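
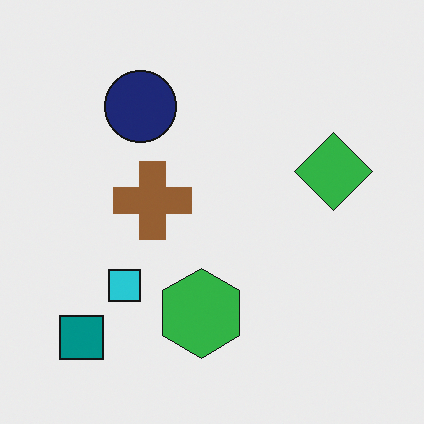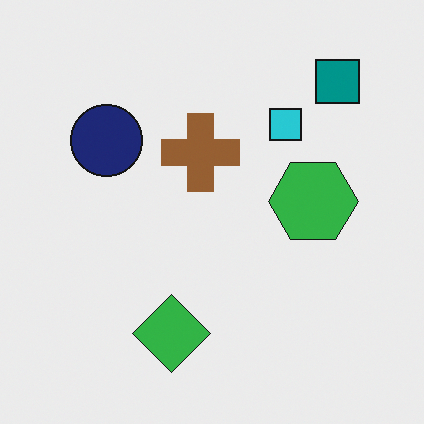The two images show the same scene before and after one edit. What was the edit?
It was transposed (reflected across the top-left ↔ bottom-right diagonal).

Shapes have swapped their row and column positions — what was in the top-right is now in the bottom-left — a diagonal reflection.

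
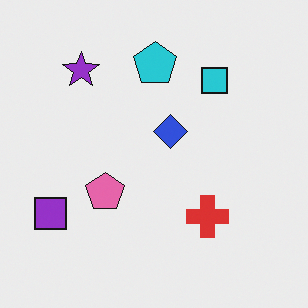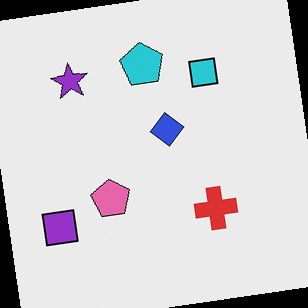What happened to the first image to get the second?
The second image is the first rotated counter-clockwise by a few degrees.

Every shape is tilted by the same angle and the image corners show triangular fill wedges — a whole-image rotation by a non-right angle.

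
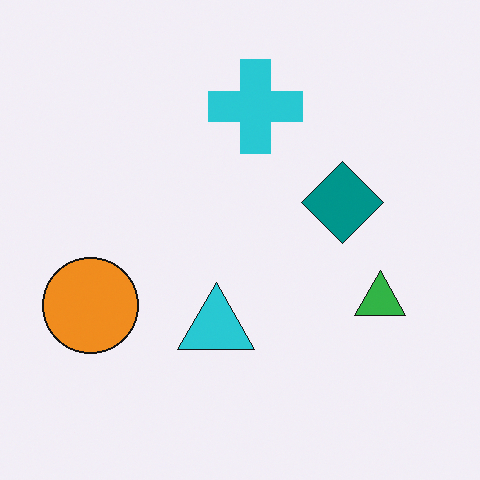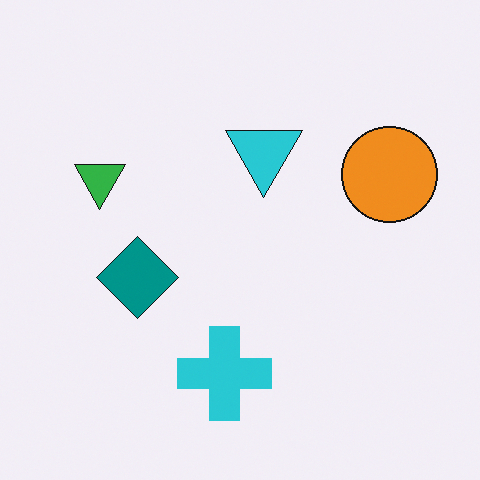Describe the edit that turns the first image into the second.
The transformation is: rotated 180°.

The orange circle sits in the left of the first image and the right of the second — consistent with a whole-image 180° rotation.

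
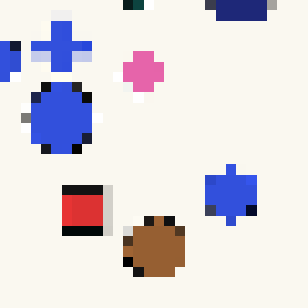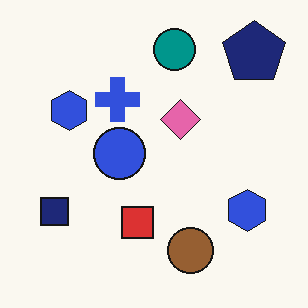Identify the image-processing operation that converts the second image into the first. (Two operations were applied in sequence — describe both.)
It was cropped slightly and scaled back up, then coarsely pixelated.

The visible shapes are larger and the field of view is narrower; shapes near the original edges may be partly or wholly outside the frame — a crop-and-rescale. Shapes are reduced to large square blocks; fine edges and outlines are lost — a downscale-then-upscale (mosaic) effect.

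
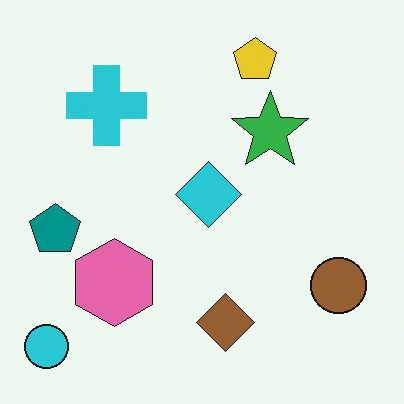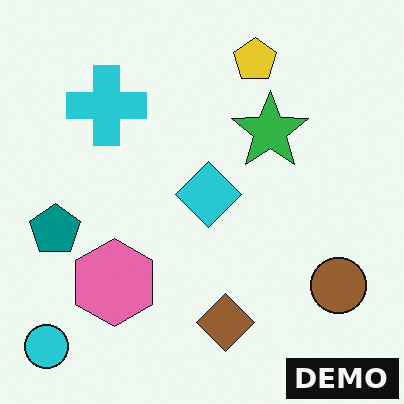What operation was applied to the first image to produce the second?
The image was watermarked with the text "DEMO" in the lower-right corner.

A dark label reading "DEMO" appears in the lower-right corner.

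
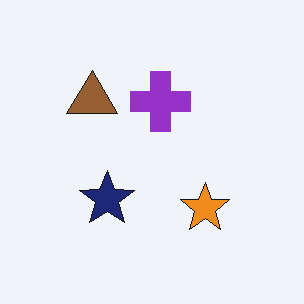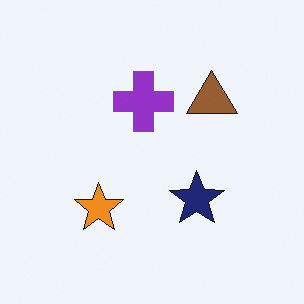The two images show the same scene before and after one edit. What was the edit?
Flipped horizontally (left ↔ right).

The brown triangle is in the top-left of the first image and the top-right of the second — shapes on opposite sides of the vertical midline have swapped in a mirror flip.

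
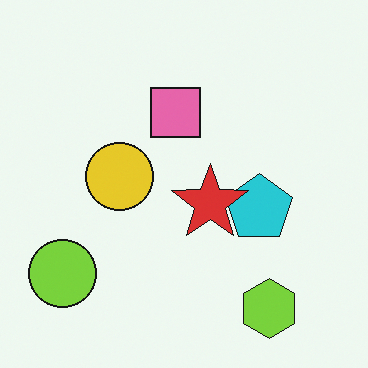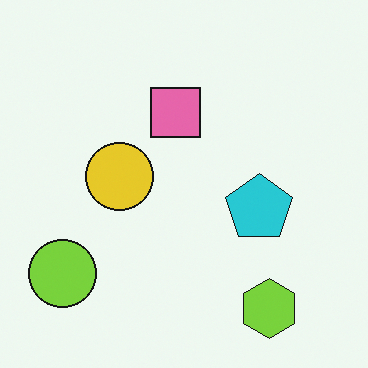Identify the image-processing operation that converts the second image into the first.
The first image is the second overlaid with an additional red star.

A red star appears in the first image that is absent from the second.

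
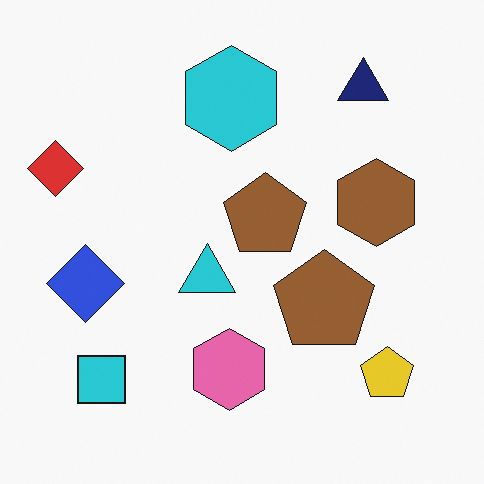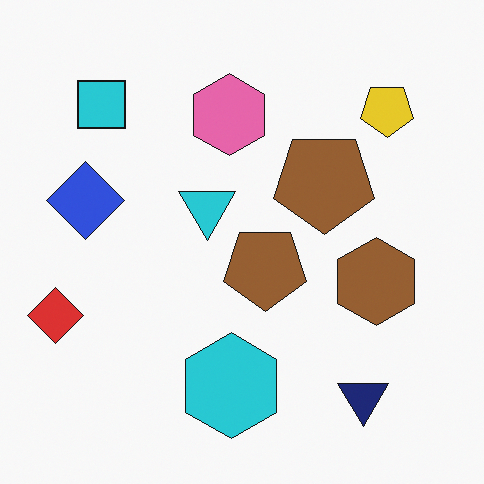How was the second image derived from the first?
Flipped vertically (top ↔ bottom).

The navy triangle is in the top-right of the first image and the bottom-right of the second — shapes on opposite sides of the horizontal midline have swapped in a mirror flip.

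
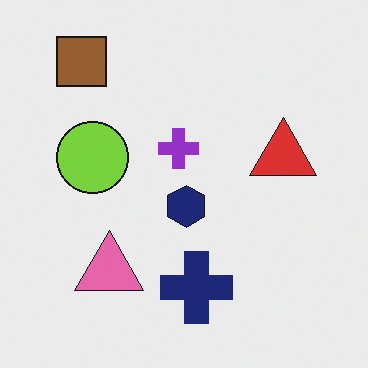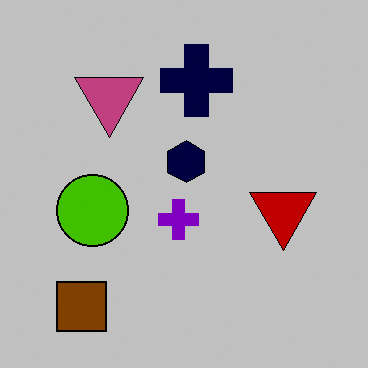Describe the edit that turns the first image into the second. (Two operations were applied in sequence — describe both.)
The image was flipped vertically (top ↔ bottom), then heavily posterized to just a handful of flat colors.

The brown square is in the top-left of the first image and the bottom-left of the second — shapes on opposite sides of the horizontal midline have swapped in a mirror flip. Each flat color has snapped to a coarser quantized level — most visibly, the near-white background has dropped to a flat grey.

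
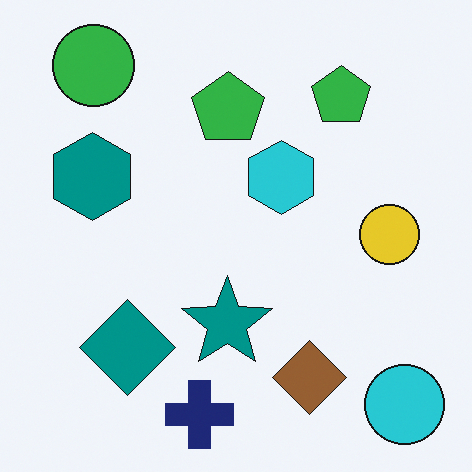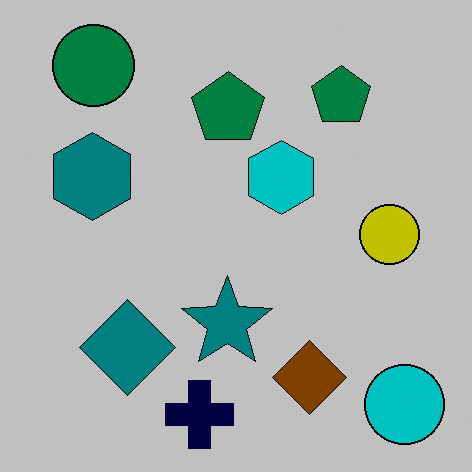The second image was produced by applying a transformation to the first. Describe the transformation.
Heavily posterized to just a handful of flat colors.

Each flat color has snapped to a coarser quantized level — most visibly, the near-white background has dropped to a flat grey.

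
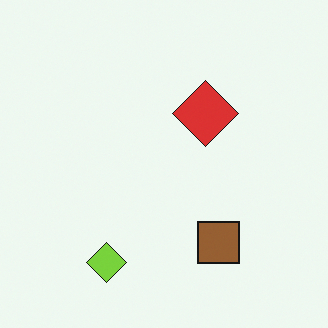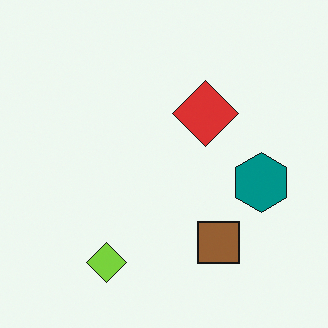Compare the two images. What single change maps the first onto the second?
The transformation is: overlaid with an additional teal hexagon.

A teal hexagon appears in the second image that is absent from the first.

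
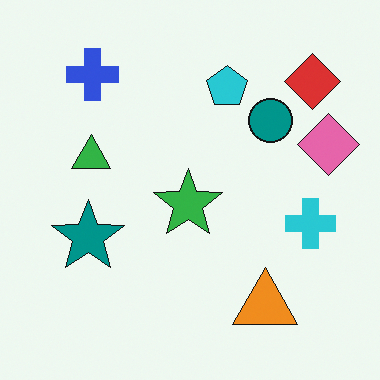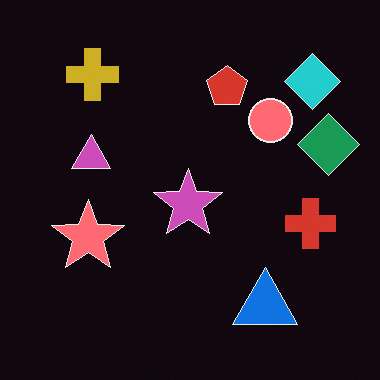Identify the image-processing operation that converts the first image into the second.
It was color-inverted (negative).

The light background has become dark and every shape's color is its complement — a photographic negative.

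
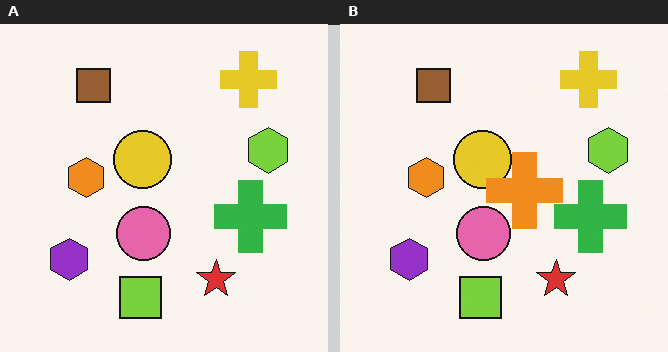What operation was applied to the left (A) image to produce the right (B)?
The right (B) image is the left (A) overlaid with an additional orange cross.

An orange cross appears in the right (B) image that is absent from the left (A).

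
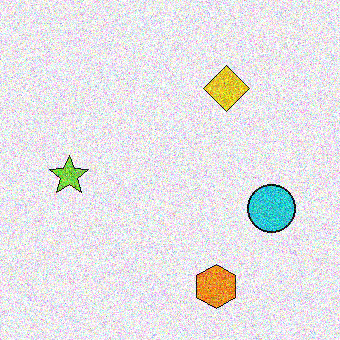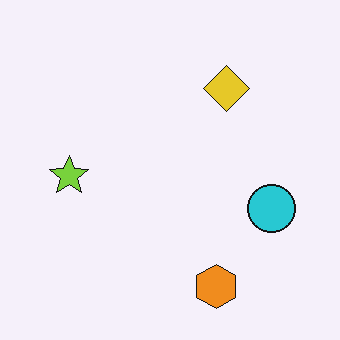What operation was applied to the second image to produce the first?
The transformation is: degraded with heavy additive noise.

Random speckle covers the whole image, including the flat background.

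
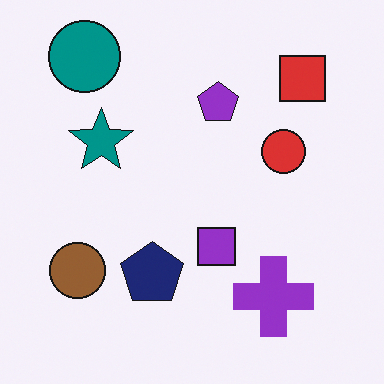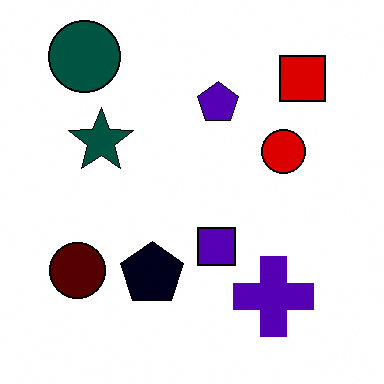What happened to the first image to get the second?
The image was given much higher contrast.

Tones are pushed away from mid-grey across the whole image — a global contrast change.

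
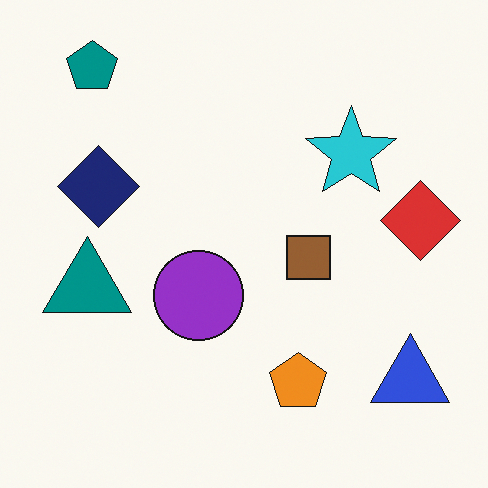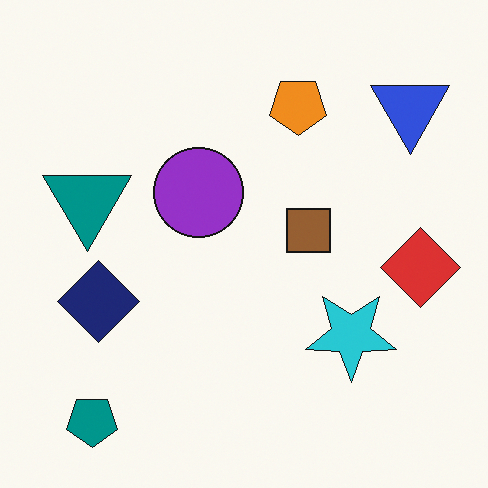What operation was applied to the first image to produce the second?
This is the original image flipped vertically (top ↔ bottom).

The teal pentagon is in the top-left of the first image and the bottom-left of the second — shapes on opposite sides of the horizontal midline have swapped in a mirror flip.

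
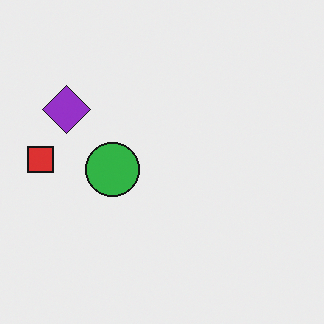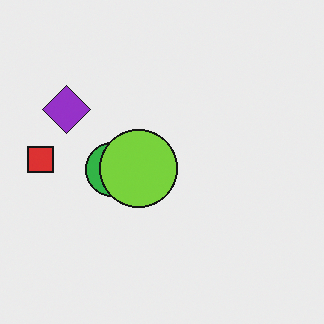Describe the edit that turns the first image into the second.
Overlaid with an additional lime circle.

A lime circle appears in the second image that is absent from the first.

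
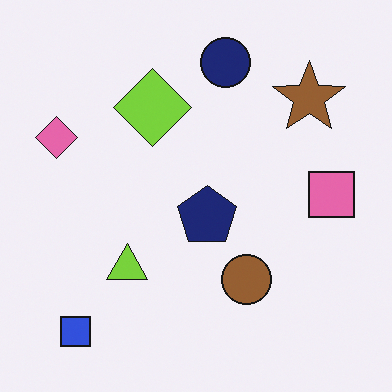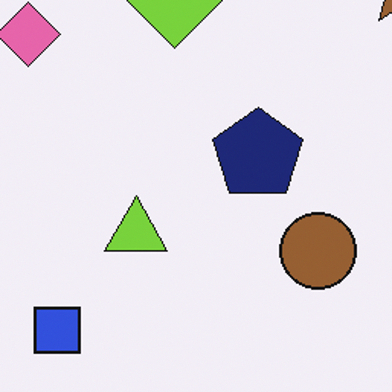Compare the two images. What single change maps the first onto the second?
The image was cropped to a modestly smaller region and rescaled.

The visible shapes are larger and the field of view is narrower; shapes near the original edges may be partly or wholly outside the frame — a crop-and-rescale.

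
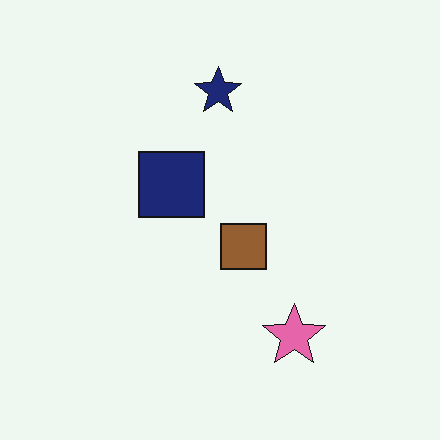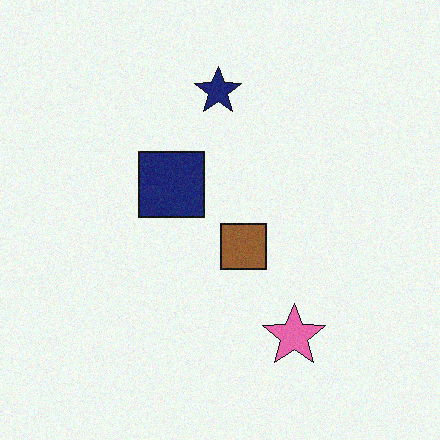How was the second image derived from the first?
The transformation is: degraded with subtle gaussian noise.

Random speckle covers the whole image, including the flat background.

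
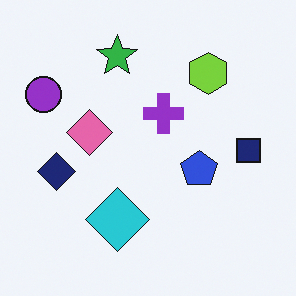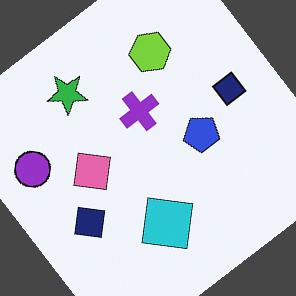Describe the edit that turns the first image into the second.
It was rotated counter-clockwise by a large amount — several tens of degrees.

Every shape is tilted by the same angle and the image corners show triangular fill wedges — a whole-image rotation by a non-right angle.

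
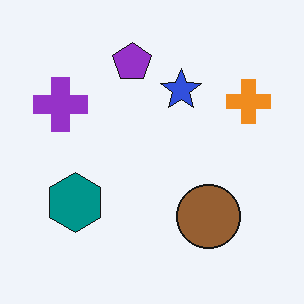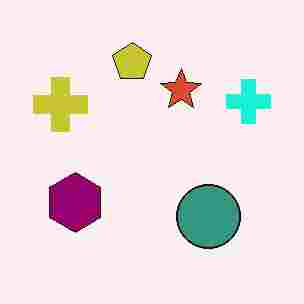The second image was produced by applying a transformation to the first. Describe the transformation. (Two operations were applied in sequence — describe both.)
The transformation is: hue-shifted through roughly a third of the color wheel, then degraded with heavy JPEG compression.

Every shape's color has rotated by the same amount around the hue wheel — a uniform hue shift. Blocky 8×8 compression artifacts appear around shape edges and the flat background shows ringing — characteristic JPEG degradation.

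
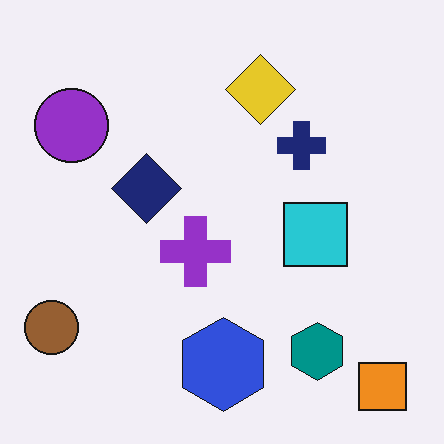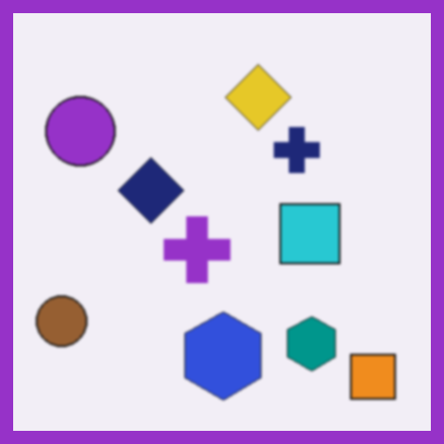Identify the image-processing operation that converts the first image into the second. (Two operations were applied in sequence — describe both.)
Slightly softened, then framed with a purple border.

Shape edges and outlines are uniformly softened across the whole image. A solid purple frame runs around the edge of the second image, with the content slightly shrunk inside it.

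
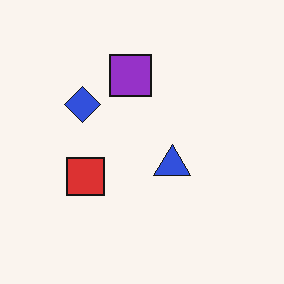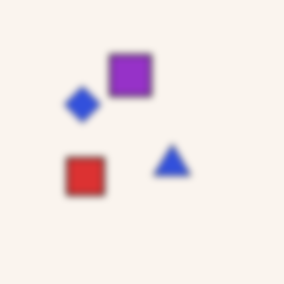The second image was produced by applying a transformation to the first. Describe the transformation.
The transformation is: moderately blurred.

Shape edges and outlines are uniformly softened across the whole image.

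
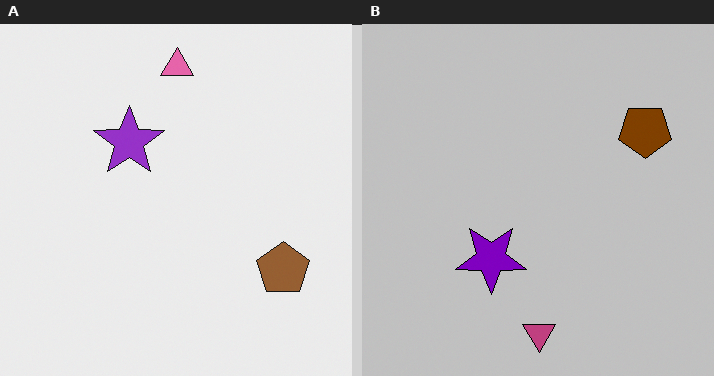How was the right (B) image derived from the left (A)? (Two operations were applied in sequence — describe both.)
This is the original image flipped vertically (top ↔ bottom), then aggressively posterized.

The pink triangle is in the top of the left (A) image and the bottom of the right (B) — shapes on opposite sides of the horizontal midline have swapped in a mirror flip. Each flat color has snapped to a coarser quantized level — most visibly, the near-white background has dropped to a flat grey.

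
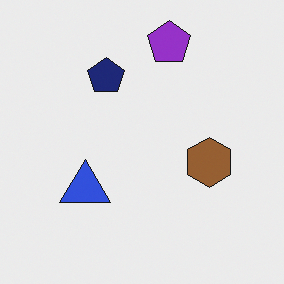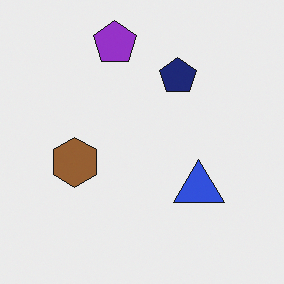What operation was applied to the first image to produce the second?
The transformation is: flipped horizontally (left ↔ right).

The brown hexagon is in the right of the first image and the left of the second — shapes on opposite sides of the vertical midline have swapped in a mirror flip.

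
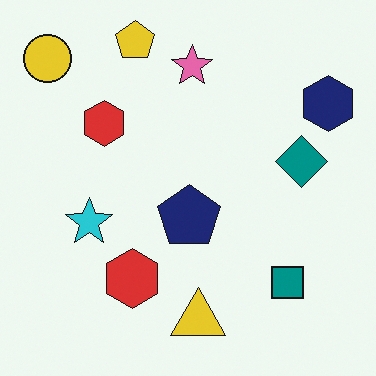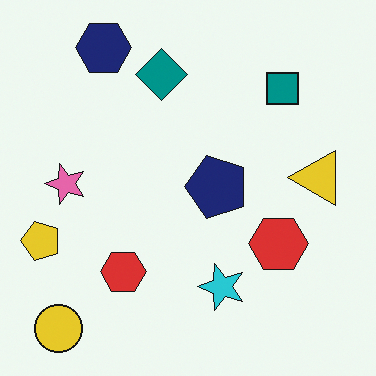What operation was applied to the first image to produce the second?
Rotated 90° counter-clockwise.

The yellow circle sits in the top-left of the first image and the bottom-left of the second — consistent with a whole-image 90° counter-clockwise rotation.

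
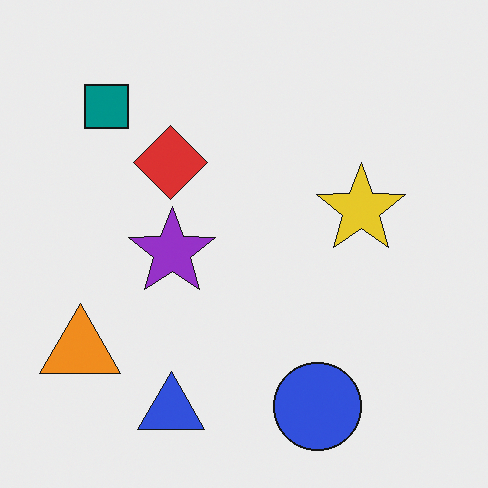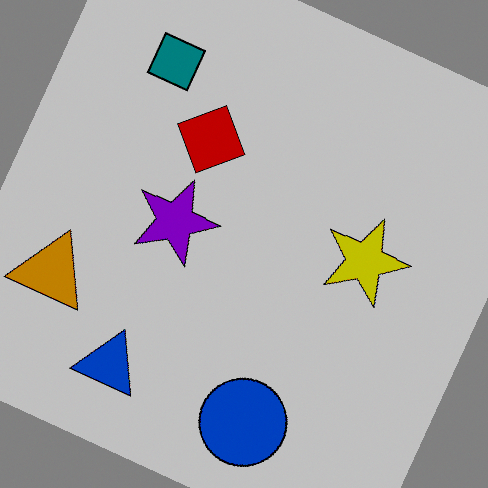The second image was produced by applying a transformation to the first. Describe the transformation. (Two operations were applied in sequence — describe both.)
Rotated clockwise by a clearly visible amount, then aggressively posterized.

Every shape is tilted by the same angle and the image corners show triangular fill wedges — a whole-image rotation by a non-right angle. Each flat color has snapped to a coarser quantized level — most visibly, the near-white background has dropped to a flat grey.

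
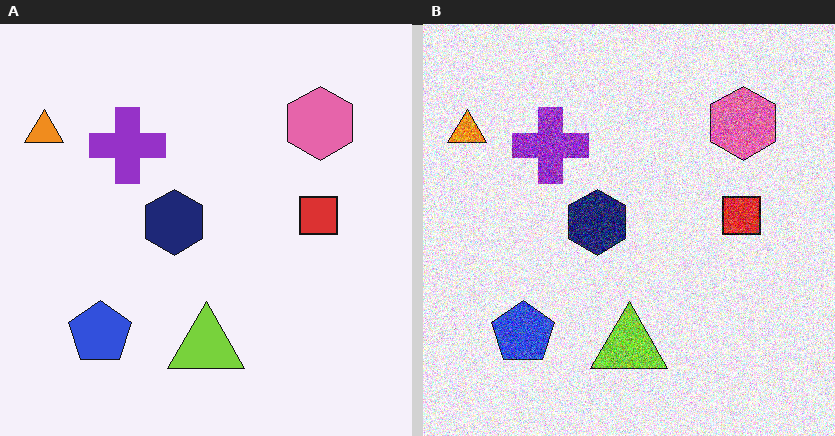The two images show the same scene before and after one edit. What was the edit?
Degraded with heavy additive noise.

Random speckle covers the whole image, including the flat background.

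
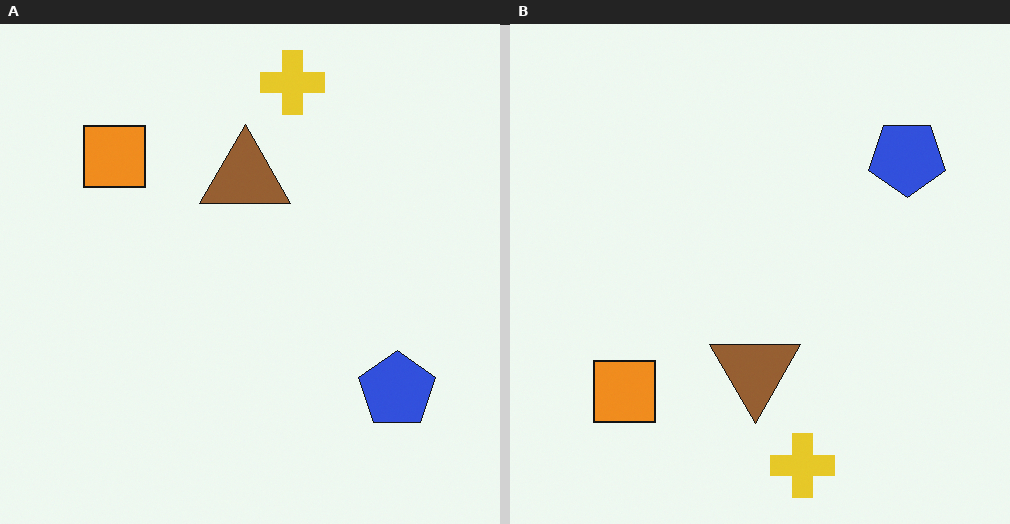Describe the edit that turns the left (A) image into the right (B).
It was flipped vertically (top ↔ bottom).

The yellow cross is in the top of the left (A) image and the bottom of the right (B) — shapes on opposite sides of the horizontal midline have swapped in a mirror flip.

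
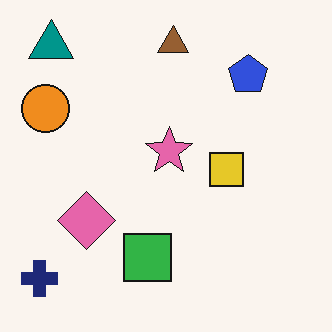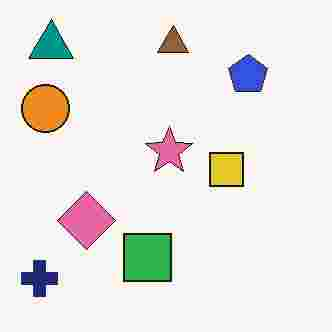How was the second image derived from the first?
Heavily JPEG-compressed with obvious blocking artifacts.

Blocky 8×8 compression artifacts appear around shape edges and the flat background shows ringing — characteristic JPEG degradation.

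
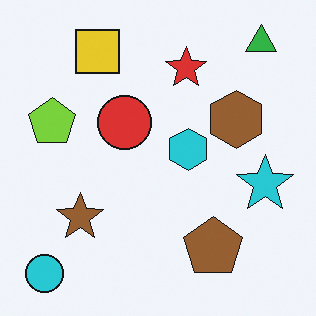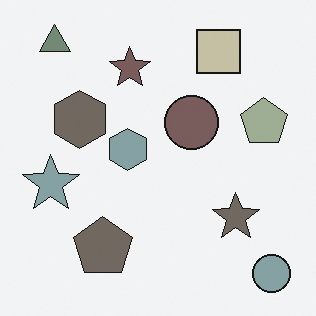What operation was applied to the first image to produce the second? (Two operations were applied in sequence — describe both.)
The transformation is: made much more muted (saturation change), then flipped horizontally (left ↔ right).

All colors are more muted and greyish — a global saturation change. The cyan circle is in the bottom-left of the first image and the bottom-right of the second — shapes on opposite sides of the vertical midline have swapped in a mirror flip.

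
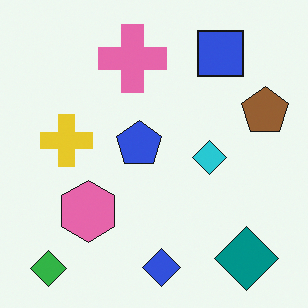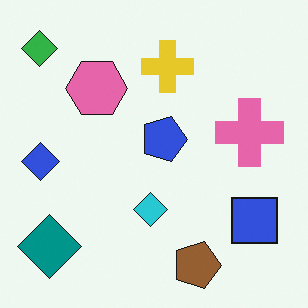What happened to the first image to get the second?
Rotated 90° clockwise.

The green diamond sits in the bottom-left of the first image and the top-left of the second — consistent with a whole-image 90° clockwise rotation.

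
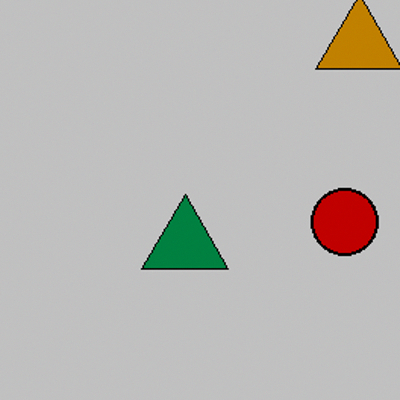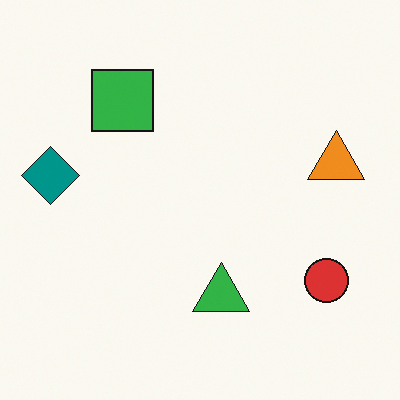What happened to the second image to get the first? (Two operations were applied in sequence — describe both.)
Heavily posterized to just a handful of flat colors, then cropped to a modestly smaller region and rescaled.

Each flat color has snapped to a coarser quantized level — most visibly, the near-white background has dropped to a flat grey. The visible shapes are larger and the field of view is narrower; shapes near the original edges may be partly or wholly outside the frame — a crop-and-rescale.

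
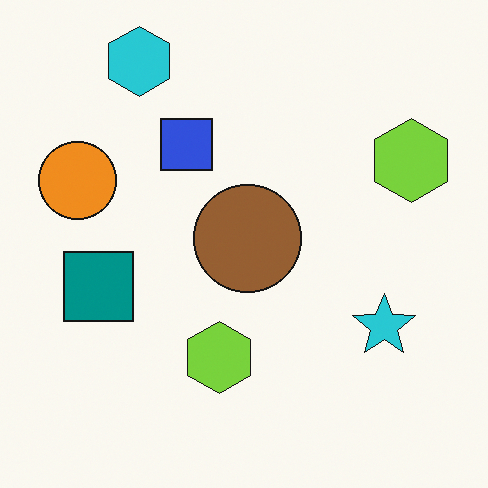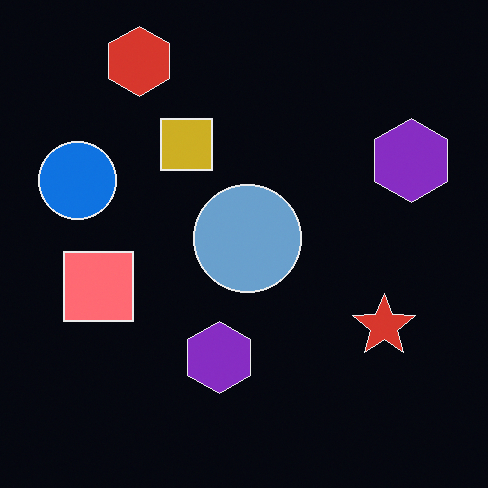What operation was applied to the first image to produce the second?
The second image is the first color-inverted (negative).

The light background has become dark and every shape's color is its complement — a photographic negative.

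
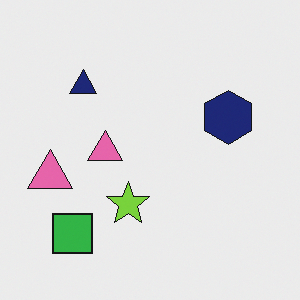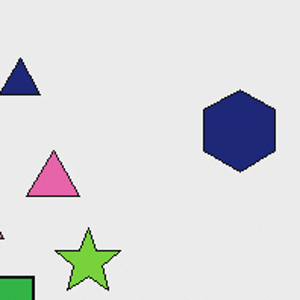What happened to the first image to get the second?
This is the original image cropped slightly and scaled back up.

The visible shapes are larger and the field of view is narrower; shapes near the original edges may be partly or wholly outside the frame — a crop-and-rescale.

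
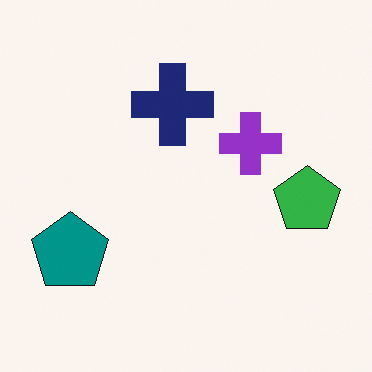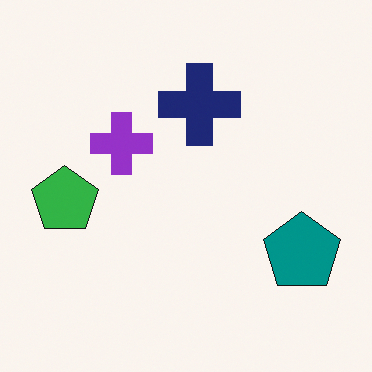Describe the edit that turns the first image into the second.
It was flipped horizontally (left ↔ right).

The green pentagon is in the right of the first image and the left of the second — shapes on opposite sides of the vertical midline have swapped in a mirror flip.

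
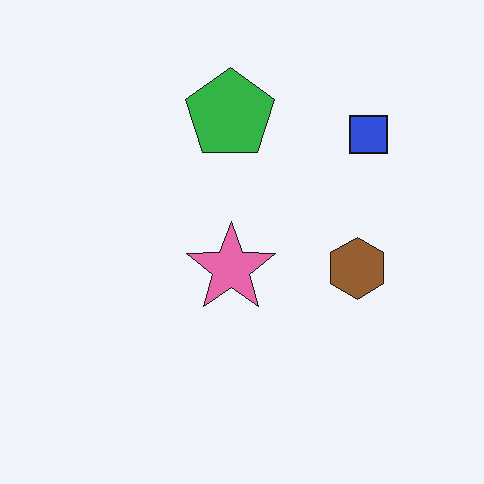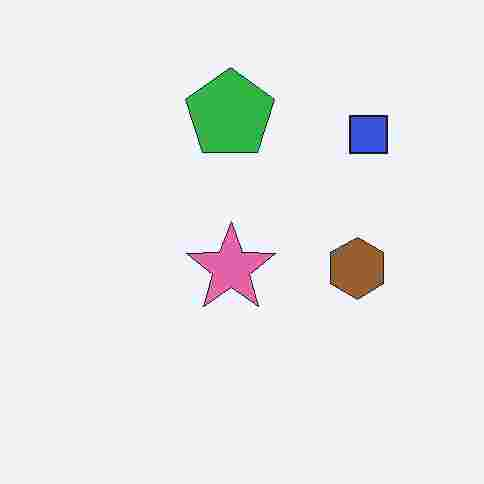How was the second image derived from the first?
The image was heavily JPEG-compressed with obvious blocking artifacts.

Blocky 8×8 compression artifacts appear around shape edges and the flat background shows ringing — characteristic JPEG degradation.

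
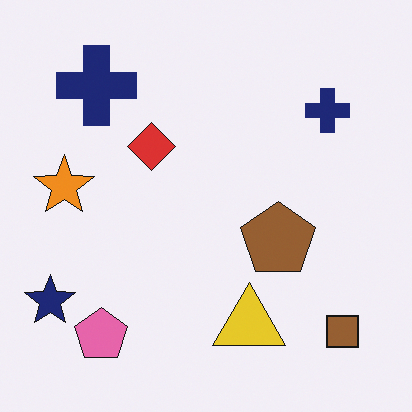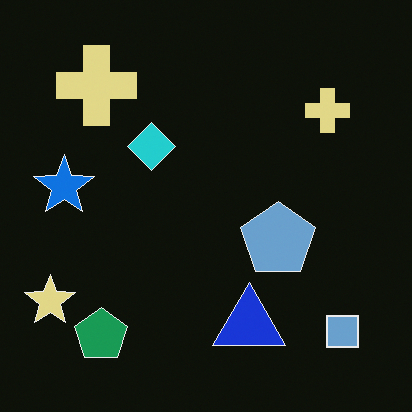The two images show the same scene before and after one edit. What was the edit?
The transformation is: color-inverted (negative).

The light background has become dark and every shape's color is its complement — a photographic negative.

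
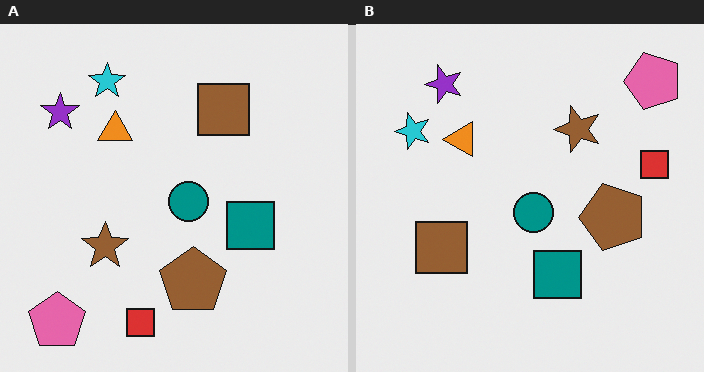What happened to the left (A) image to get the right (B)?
The image was transposed (reflected across the top-left ↔ bottom-right diagonal).

Shapes have swapped their row and column positions — what was in the top-right is now in the bottom-left — a diagonal reflection.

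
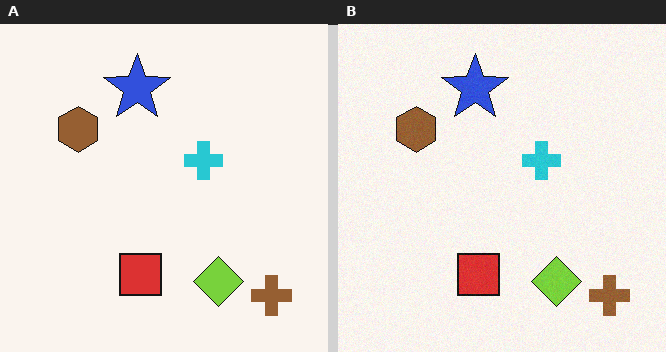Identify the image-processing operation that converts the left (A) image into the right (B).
The image was degraded with a light layer of grain.

Random speckle covers the whole image, including the flat background.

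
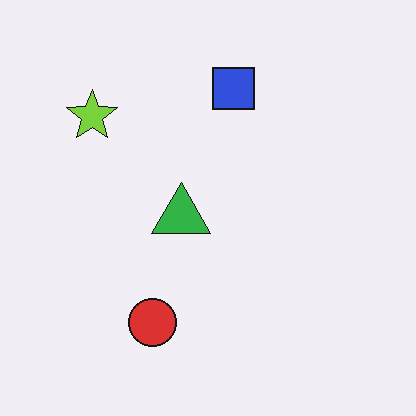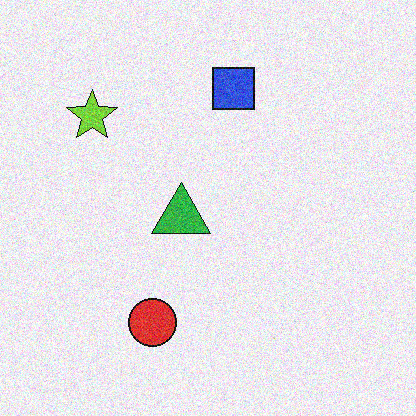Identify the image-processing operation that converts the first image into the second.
The image was degraded with visible gaussian noise.

Random speckle covers the whole image, including the flat background.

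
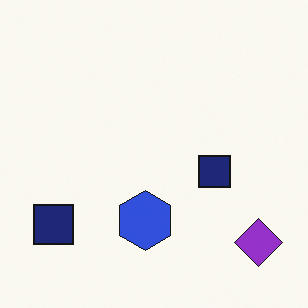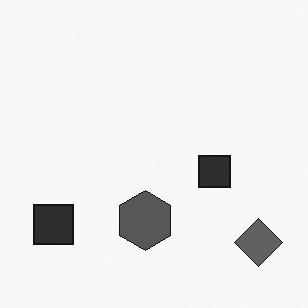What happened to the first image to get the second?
This is the original image converted to grayscale.

All color is removed — every shape is now a shade of grey.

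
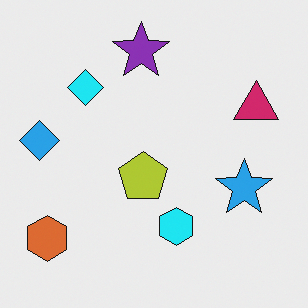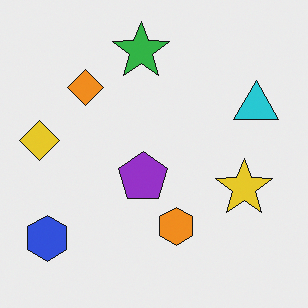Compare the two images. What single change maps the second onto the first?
This is the original image hue-shifted by a moderate amount.

Every shape's color has rotated by the same amount around the hue wheel — a uniform hue shift.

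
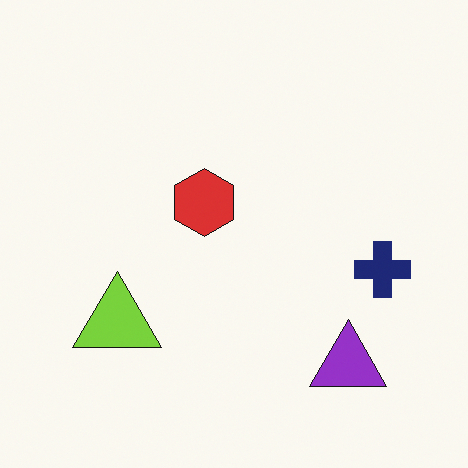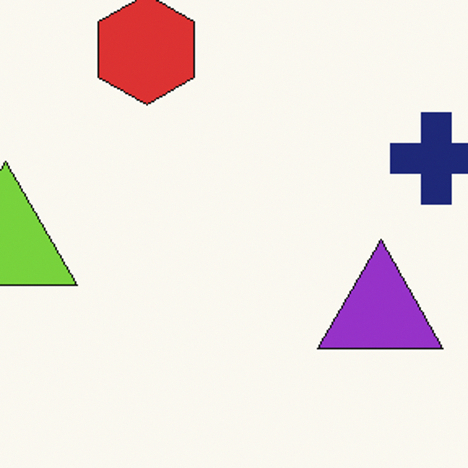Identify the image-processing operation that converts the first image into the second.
The image was cropped tightly and scaled back up.

The visible shapes are larger and the field of view is narrower; shapes near the original edges may be partly or wholly outside the frame — a crop-and-rescale.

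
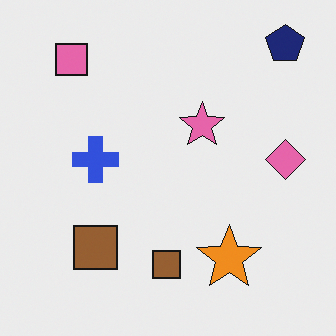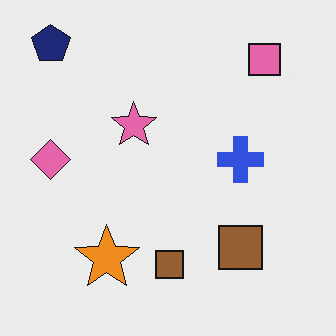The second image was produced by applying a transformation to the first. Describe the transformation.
The image was flipped horizontally (left ↔ right).

The navy pentagon is in the top-right of the first image and the top-left of the second — shapes on opposite sides of the vertical midline have swapped in a mirror flip.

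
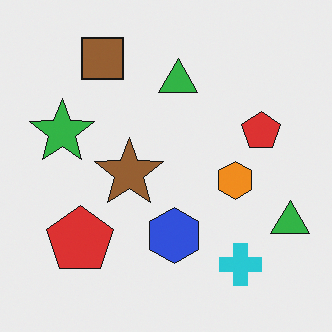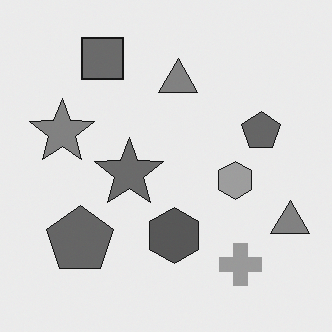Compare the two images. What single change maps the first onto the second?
The second image is the first converted to grayscale.

All color is removed — every shape is now a shade of grey.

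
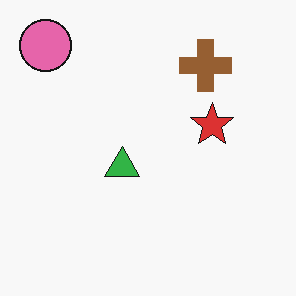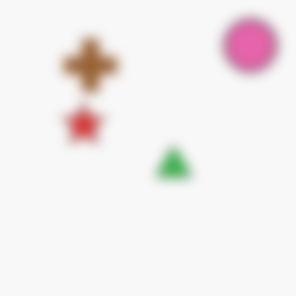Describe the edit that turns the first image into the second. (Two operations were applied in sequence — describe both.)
It was strongly gaussian-blurred, then flipped horizontally (left ↔ right).

Shape edges and outlines are uniformly softened across the whole image. The pink circle is in the top-left of the first image and the top-right of the second — shapes on opposite sides of the vertical midline have swapped in a mirror flip.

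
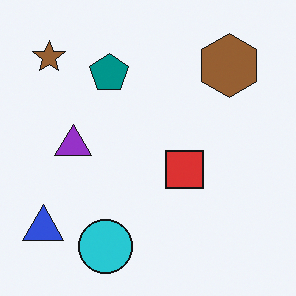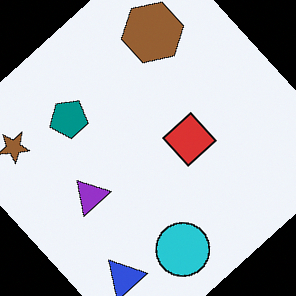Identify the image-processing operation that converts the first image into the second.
Rotated counter-clockwise by a large amount — several tens of degrees.

Every shape is tilted by the same angle and the image corners show triangular fill wedges — a whole-image rotation by a non-right angle.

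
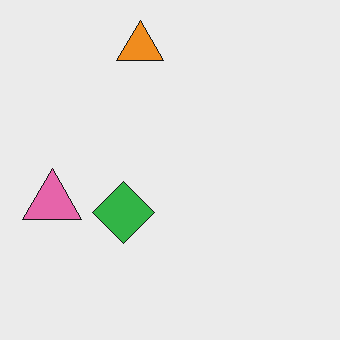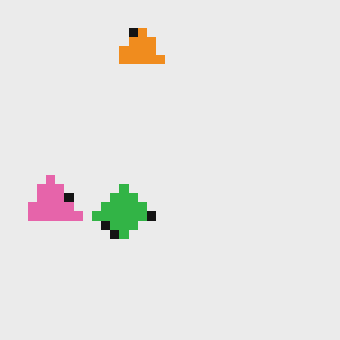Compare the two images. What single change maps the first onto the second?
The image was heavily pixelated into large blocks.

Shapes are reduced to large square blocks; fine edges and outlines are lost — a downscale-then-upscale (mosaic) effect.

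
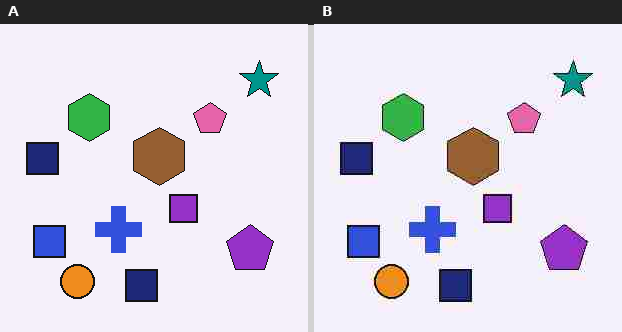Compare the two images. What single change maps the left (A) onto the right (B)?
Heavily JPEG-compressed with obvious blocking artifacts.

Blocky 8×8 compression artifacts appear around shape edges and the flat background shows ringing — characteristic JPEG degradation.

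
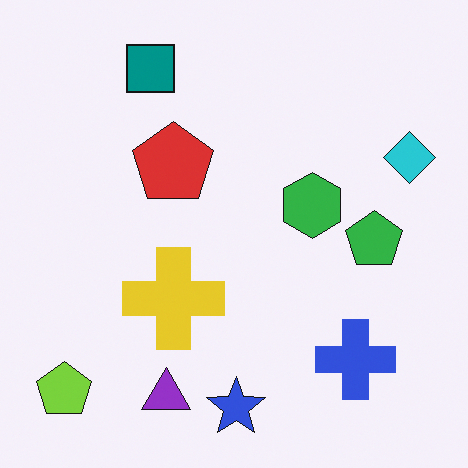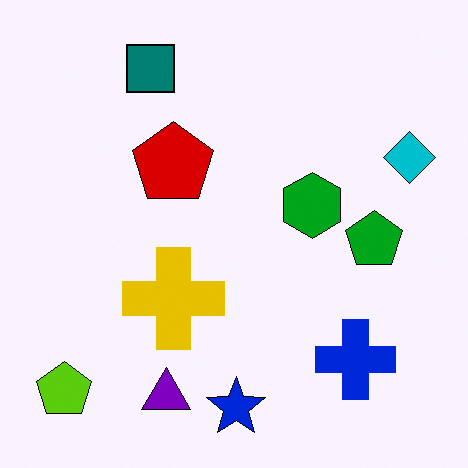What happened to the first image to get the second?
Given slightly increased contrast.

Tones are pushed away from mid-grey across the whole image — a global contrast change.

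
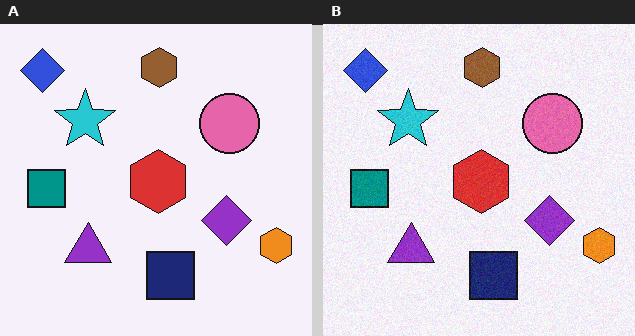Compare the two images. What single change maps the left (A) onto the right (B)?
This is the original image degraded with subtle gaussian noise.

Random speckle covers the whole image, including the flat background.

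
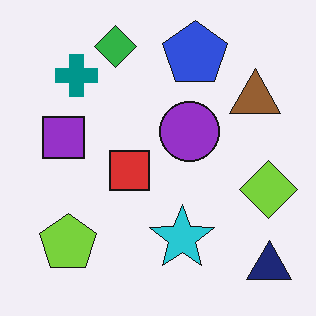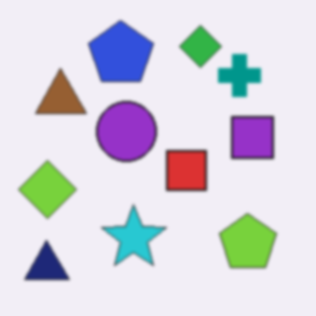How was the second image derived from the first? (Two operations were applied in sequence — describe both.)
The transformation is: flipped horizontally (left ↔ right), then slightly softened.

The navy triangle is in the bottom-right of the first image and the bottom-left of the second — shapes on opposite sides of the vertical midline have swapped in a mirror flip. Shape edges and outlines are uniformly softened across the whole image.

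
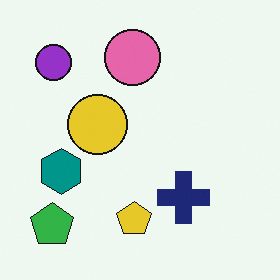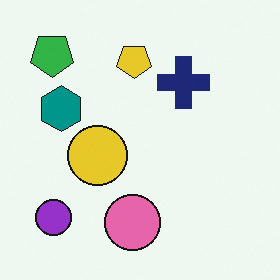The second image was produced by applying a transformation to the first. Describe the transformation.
The second image is the first flipped vertically (top ↔ bottom).

The green pentagon is in the bottom-left of the first image and the top-left of the second — shapes on opposite sides of the horizontal midline have swapped in a mirror flip.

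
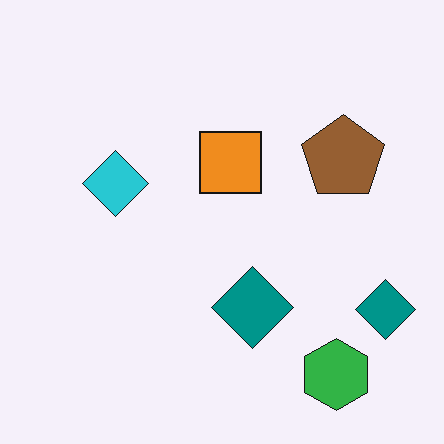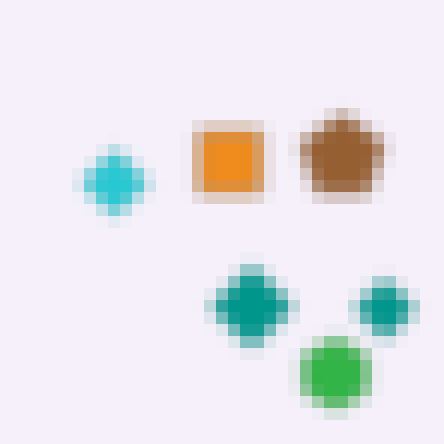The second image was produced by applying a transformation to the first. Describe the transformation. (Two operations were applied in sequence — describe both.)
The second image is the first heavily blurred, then coarsely pixelated.

Shape edges and outlines are uniformly softened across the whole image. Shapes are reduced to large square blocks; fine edges and outlines are lost — a downscale-then-upscale (mosaic) effect.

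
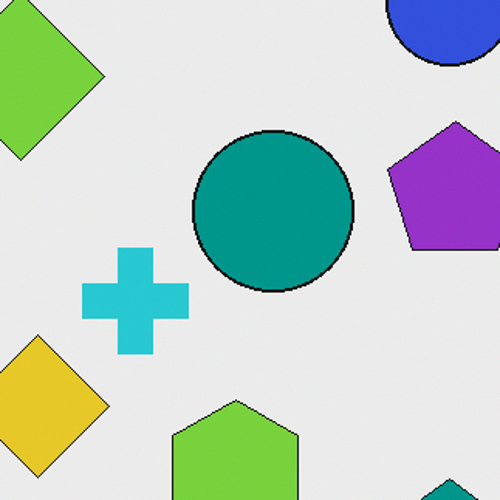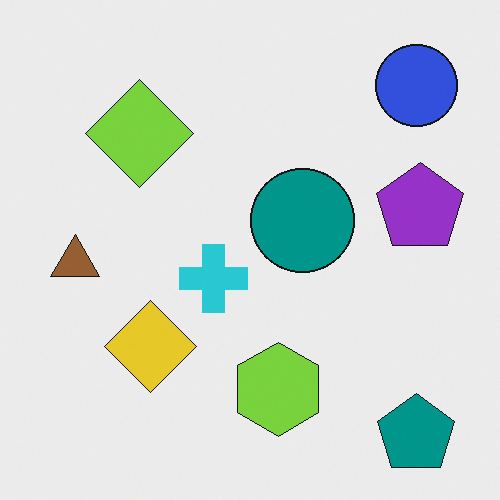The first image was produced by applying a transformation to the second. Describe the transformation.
This is the original image cropped to a modestly smaller region and rescaled.

The visible shapes are larger and the field of view is narrower; shapes near the original edges may be partly or wholly outside the frame — a crop-and-rescale.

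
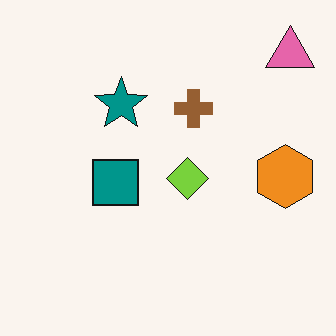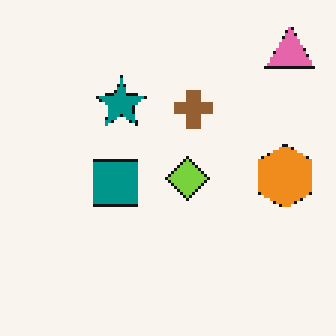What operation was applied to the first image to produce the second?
The second image is the first lightly pixelated (a mild mosaic effect).

Shapes are reduced to large square blocks; fine edges and outlines are lost — a downscale-then-upscale (mosaic) effect.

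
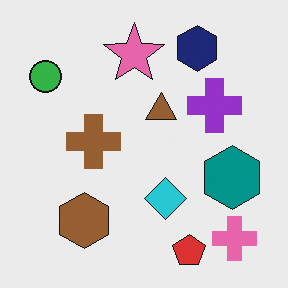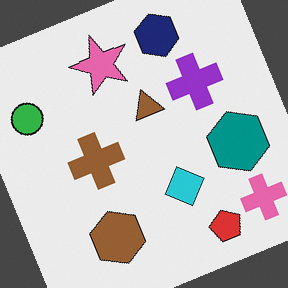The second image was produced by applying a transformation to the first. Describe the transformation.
The image was rotated counter-clockwise by a moderate amount.

Every shape is tilted by the same angle and the image corners show triangular fill wedges — a whole-image rotation by a non-right angle.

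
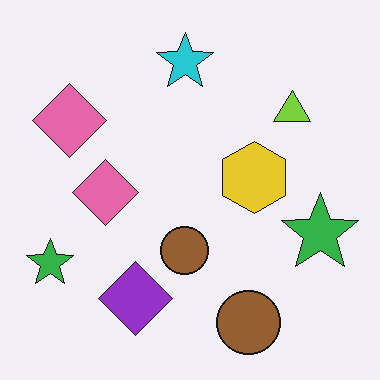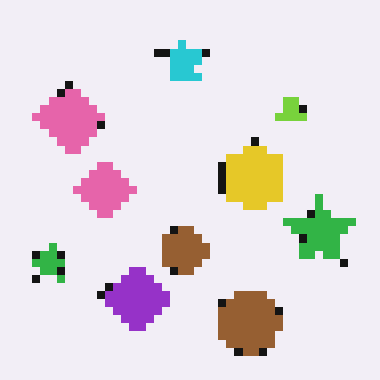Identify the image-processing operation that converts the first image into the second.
This is the original image pixelated into visible square blocks.

Shapes are reduced to large square blocks; fine edges and outlines are lost — a downscale-then-upscale (mosaic) effect.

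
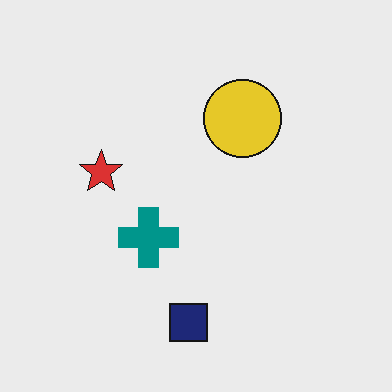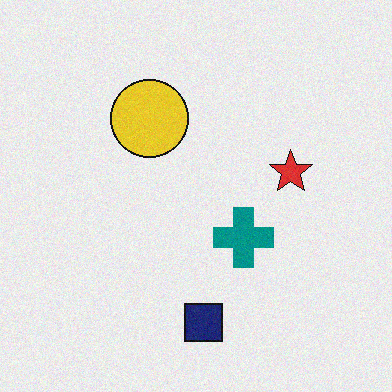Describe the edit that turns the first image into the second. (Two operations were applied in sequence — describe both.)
The transformation is: degraded with a light layer of grain, then flipped horizontally (left ↔ right).

Random speckle covers the whole image, including the flat background. The red star is in the left of the first image and the right of the second — shapes on opposite sides of the vertical midline have swapped in a mirror flip.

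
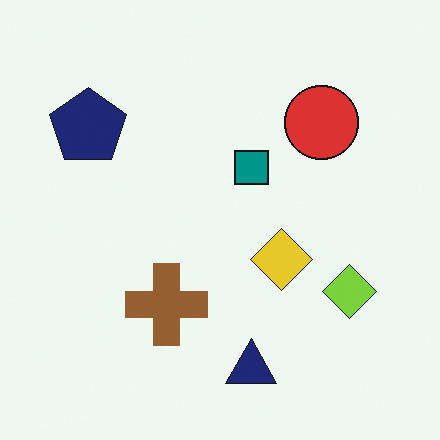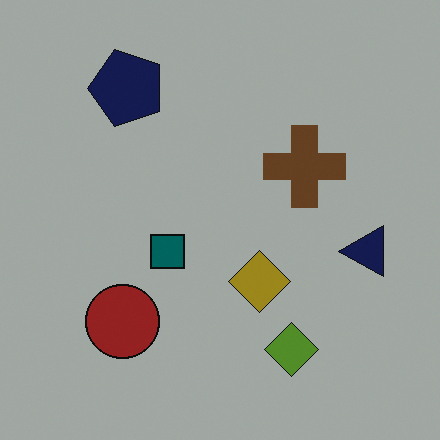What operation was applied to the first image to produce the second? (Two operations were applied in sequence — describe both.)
The transformation is: darkened a lot, then transposed (reflected across the top-left ↔ bottom-right diagonal).

Every pixel — background and shapes alike — is uniformly darkened. Shapes have swapped their row and column positions — what was in the top-right is now in the bottom-left — a diagonal reflection.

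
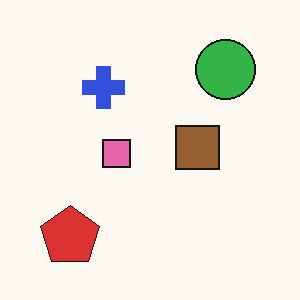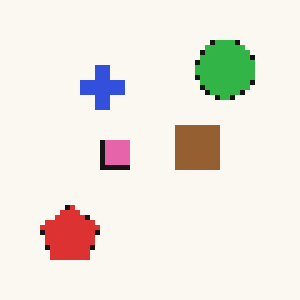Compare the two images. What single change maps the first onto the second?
The image was lightly pixelated (a mild mosaic effect).

Shapes are reduced to large square blocks; fine edges and outlines are lost — a downscale-then-upscale (mosaic) effect.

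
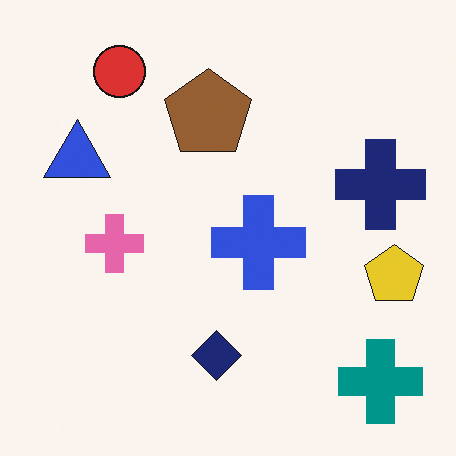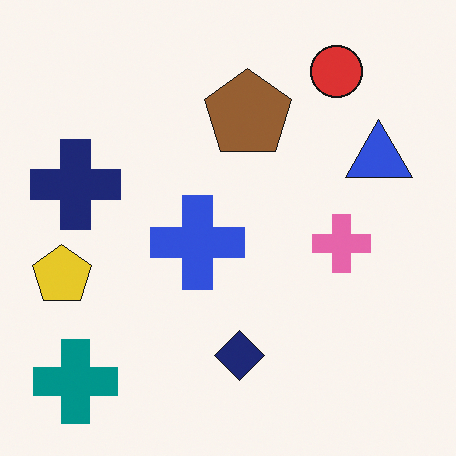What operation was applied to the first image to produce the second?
Flipped horizontally (left ↔ right).

The yellow pentagon is in the right of the first image and the left of the second — shapes on opposite sides of the vertical midline have swapped in a mirror flip.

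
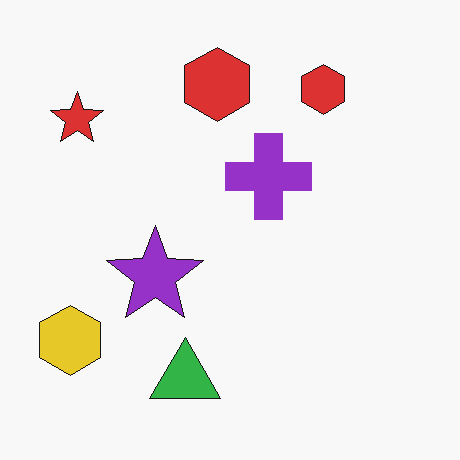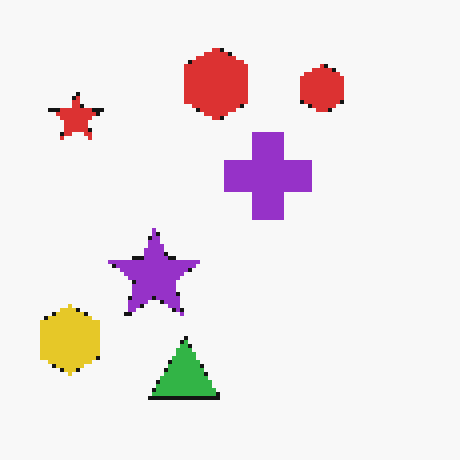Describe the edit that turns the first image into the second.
The transformation is: lightly pixelated (a mild mosaic effect).

Shapes are reduced to large square blocks; fine edges and outlines are lost — a downscale-then-upscale (mosaic) effect.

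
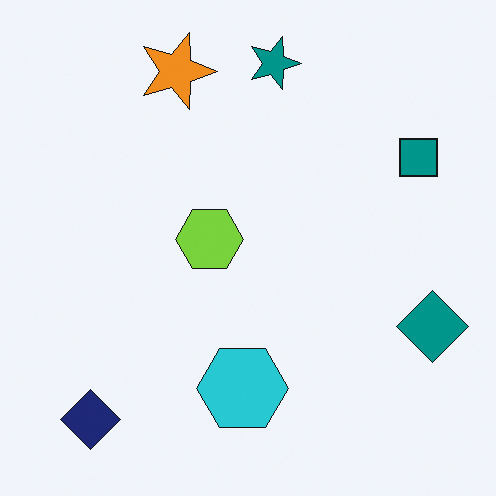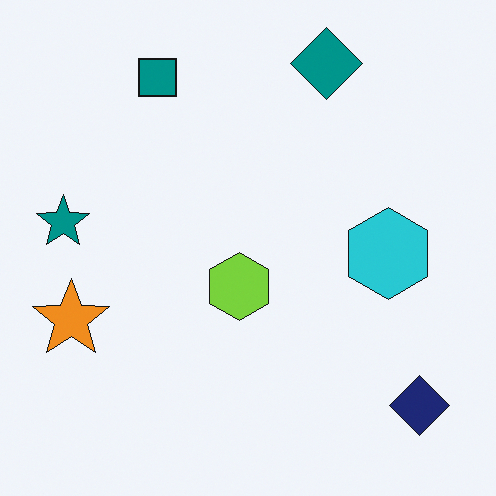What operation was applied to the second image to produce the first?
The first image is the second rotated 90° clockwise.

The navy diamond sits in the bottom-right of the second image and the bottom-left of the first — consistent with a whole-image 90° clockwise rotation.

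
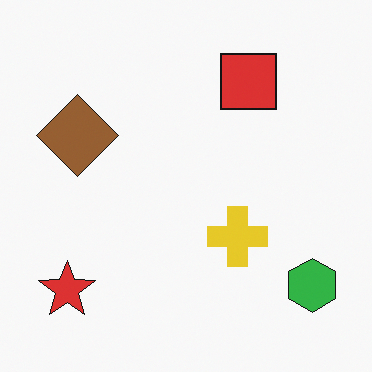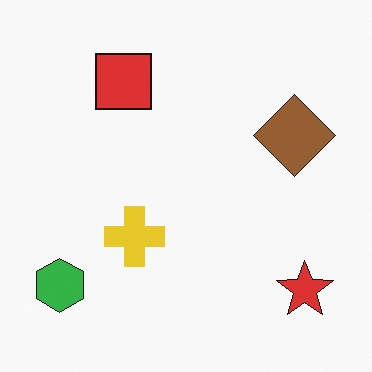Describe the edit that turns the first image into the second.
Flipped horizontally (left ↔ right).

The green hexagon is in the bottom-right of the first image and the bottom-left of the second — shapes on opposite sides of the vertical midline have swapped in a mirror flip.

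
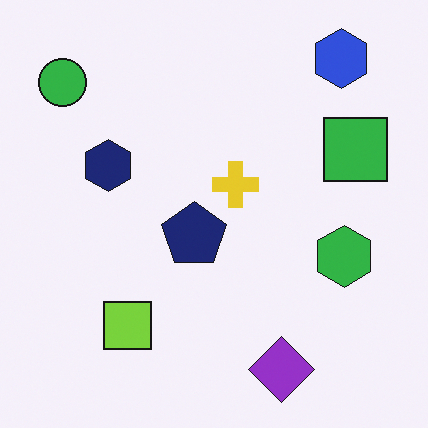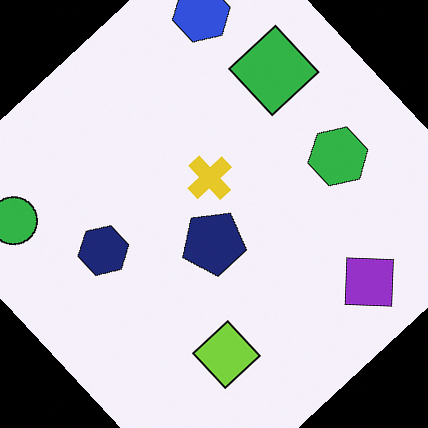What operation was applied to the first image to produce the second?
The second image is the first rotated counter-clockwise by a large amount — several tens of degrees.

Every shape is tilted by the same angle and the image corners show triangular fill wedges — a whole-image rotation by a non-right angle.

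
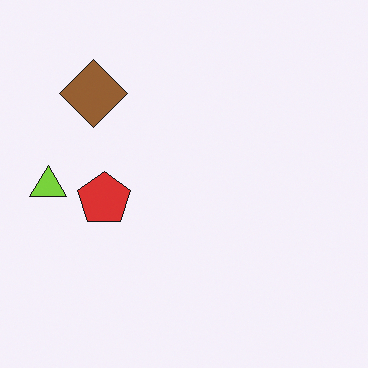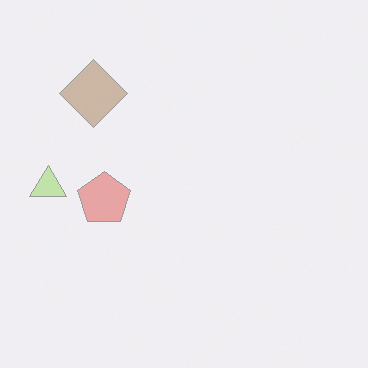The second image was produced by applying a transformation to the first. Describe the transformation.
It was given much lower contrast.

Tones are pushed toward mid-grey across the whole image — a global contrast change.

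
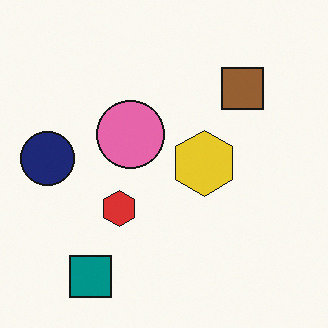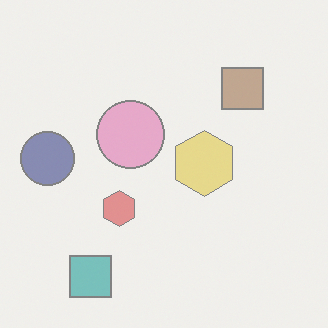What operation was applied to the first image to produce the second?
It was washed out (contrast reduced).

Tones are pushed toward mid-grey across the whole image — a global contrast change.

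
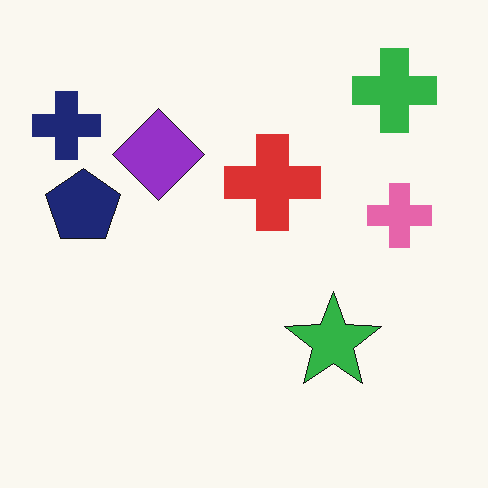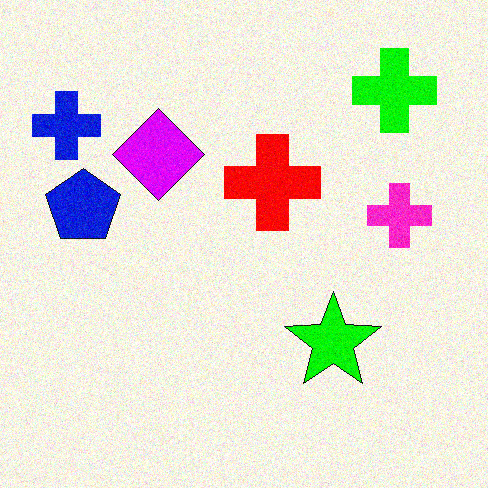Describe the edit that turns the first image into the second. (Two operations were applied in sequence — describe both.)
The image was made much more vivid (saturation change), then degraded with visible gaussian noise.

All colors are more vivid — a global saturation change. Random speckle covers the whole image, including the flat background.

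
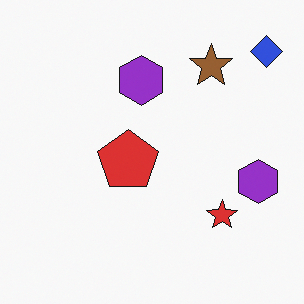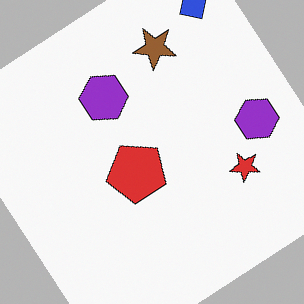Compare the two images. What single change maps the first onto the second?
This is the original image rotated counter-clockwise by a large amount — several tens of degrees.

Every shape is tilted by the same angle and the image corners show triangular fill wedges — a whole-image rotation by a non-right angle.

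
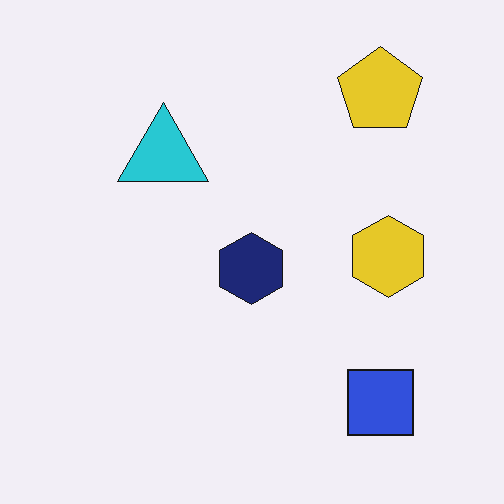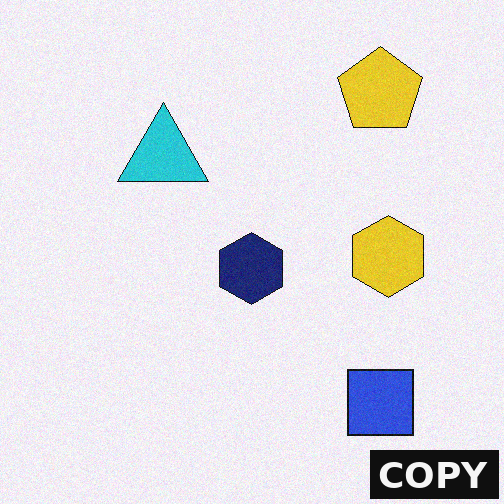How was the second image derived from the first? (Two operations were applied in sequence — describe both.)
It was degraded with subtle gaussian noise, then watermarked with the text "COPY" in the lower-right corner.

Random speckle covers the whole image, including the flat background. A dark label reading "COPY" appears in the lower-right corner.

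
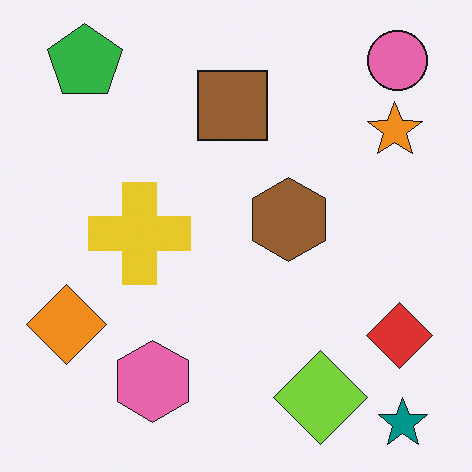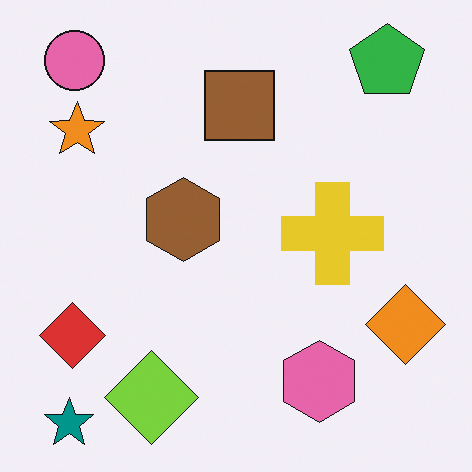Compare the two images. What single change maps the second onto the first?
The first image is the second flipped horizontally (left ↔ right).

The orange diamond is in the bottom-right of the second image and the bottom-left of the first — shapes on opposite sides of the vertical midline have swapped in a mirror flip.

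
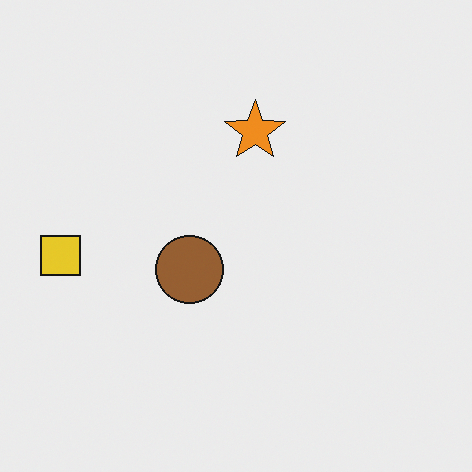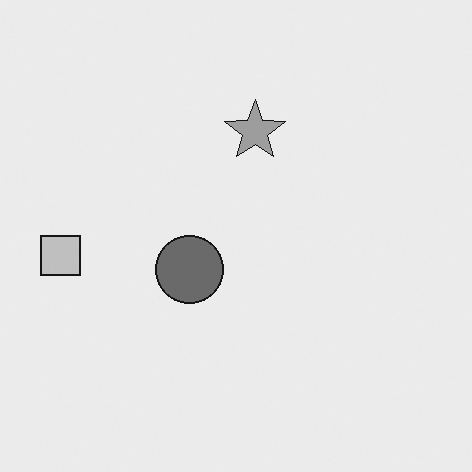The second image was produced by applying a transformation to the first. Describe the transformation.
The transformation is: converted to grayscale.

All color is removed — every shape is now a shade of grey.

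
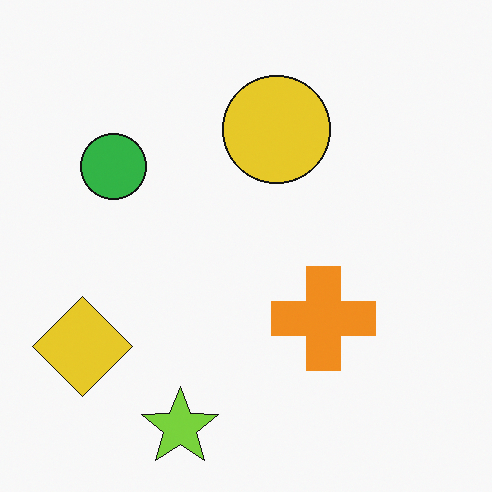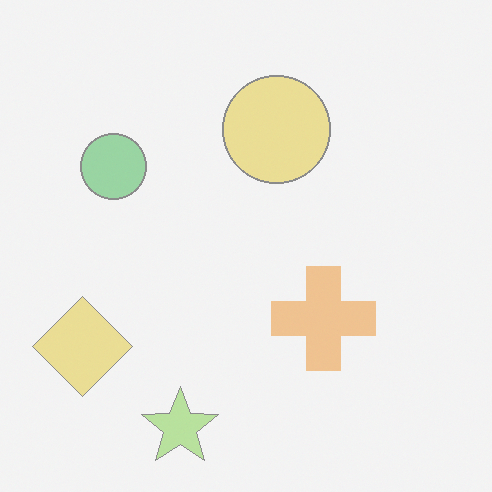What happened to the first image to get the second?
The image was given much lower contrast.

Tones are pushed toward mid-grey across the whole image — a global contrast change.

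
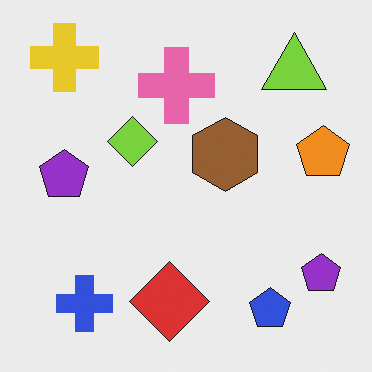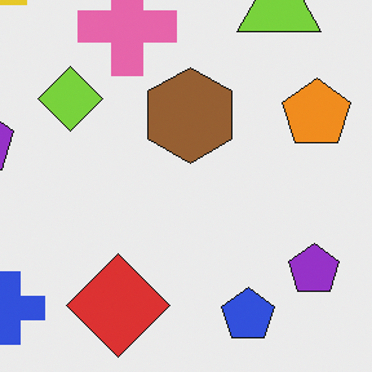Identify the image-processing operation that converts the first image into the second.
Cropped slightly and scaled back up.

The visible shapes are larger and the field of view is narrower; shapes near the original edges may be partly or wholly outside the frame — a crop-and-rescale.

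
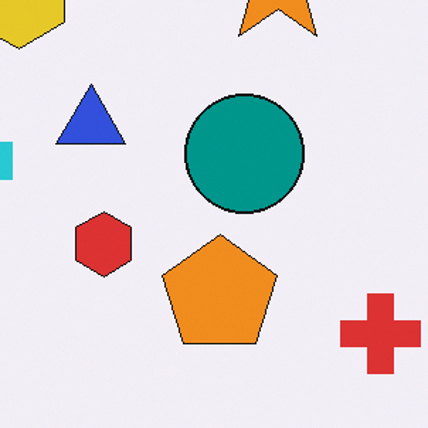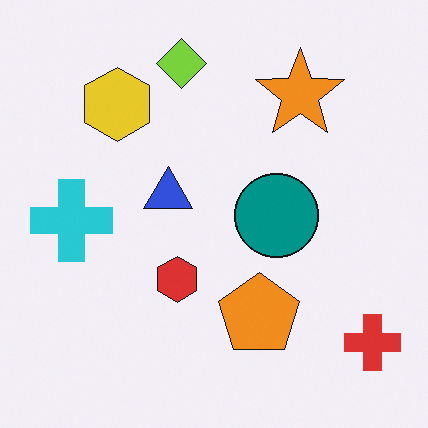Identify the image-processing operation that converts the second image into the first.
Cropped to a modestly smaller region and rescaled.

The visible shapes are larger and the field of view is narrower; shapes near the original edges may be partly or wholly outside the frame — a crop-and-rescale.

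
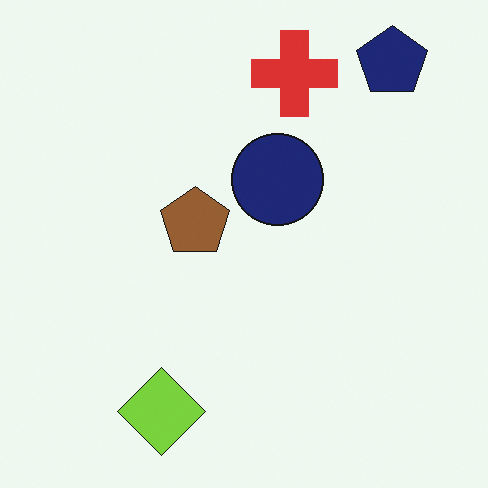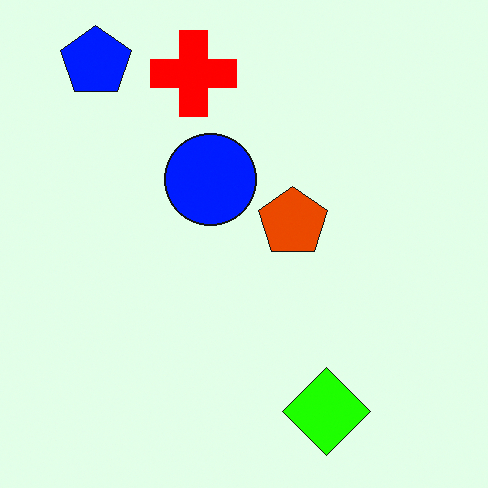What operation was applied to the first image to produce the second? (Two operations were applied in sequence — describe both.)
It was made much more vivid (saturation change), then flipped horizontally (left ↔ right).

All colors are more vivid — a global saturation change. The navy pentagon is in the top-right of the first image and the top-left of the second — shapes on opposite sides of the vertical midline have swapped in a mirror flip.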